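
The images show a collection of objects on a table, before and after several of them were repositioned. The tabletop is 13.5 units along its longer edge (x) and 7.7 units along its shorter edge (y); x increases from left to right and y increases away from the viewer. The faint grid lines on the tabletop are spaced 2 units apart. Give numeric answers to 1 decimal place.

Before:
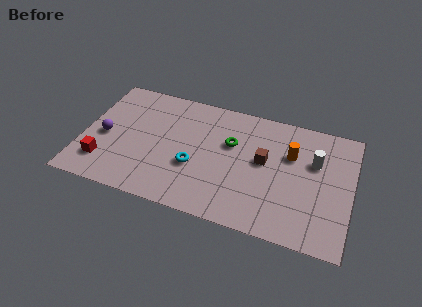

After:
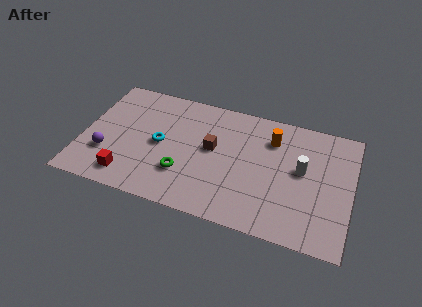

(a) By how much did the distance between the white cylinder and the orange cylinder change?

+1.0

The distance was about 1.2 in the first image and 2.2 in the second, so they moved 1.0 units further apart.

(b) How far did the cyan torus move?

2.0

The cyan torus moved from about (5.7, 2.9) to (3.9, 3.8), a distance of √(1.8² + 0.9²) ≈ 2.0.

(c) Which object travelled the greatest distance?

the green torus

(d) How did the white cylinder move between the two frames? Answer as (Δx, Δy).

(-0.6, -0.7)

From the two frames, the white cylinder sits at roughly (11.6, 5.0) before and (11.0, 4.3) after.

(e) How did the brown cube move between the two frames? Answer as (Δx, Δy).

(-2.6, 0.0)

The brown cube started near (9.1, 4.3) and ended near (6.5, 4.3).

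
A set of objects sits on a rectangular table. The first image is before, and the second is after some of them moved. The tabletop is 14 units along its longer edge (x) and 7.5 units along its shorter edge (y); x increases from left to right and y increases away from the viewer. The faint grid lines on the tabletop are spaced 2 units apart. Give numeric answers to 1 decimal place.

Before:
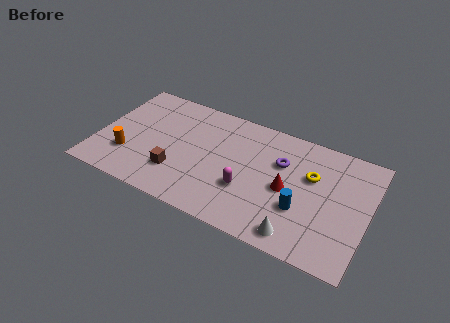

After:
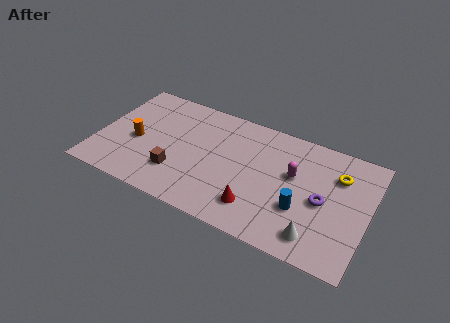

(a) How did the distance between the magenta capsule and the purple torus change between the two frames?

-0.9

They were about 2.8 units apart before and 1.9 after — 0.9 units closer together.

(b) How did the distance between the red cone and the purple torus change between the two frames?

+2.1

They were about 1.6 units apart before and 3.7 after — 2.1 units further apart.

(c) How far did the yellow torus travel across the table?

1.4

The yellow torus was near (11.0, 4.8) before and (12.3, 5.4) after, so it travelled √(1.3² + 0.6²) ≈ 1.4 units.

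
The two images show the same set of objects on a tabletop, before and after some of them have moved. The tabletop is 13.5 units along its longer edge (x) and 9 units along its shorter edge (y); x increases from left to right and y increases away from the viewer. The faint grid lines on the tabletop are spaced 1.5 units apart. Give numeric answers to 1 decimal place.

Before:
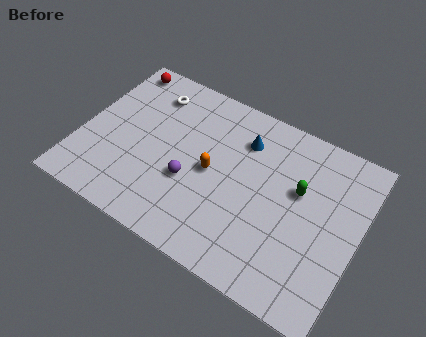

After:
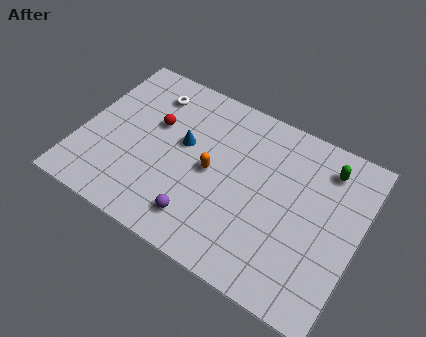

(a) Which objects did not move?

the orange capsule and the white torus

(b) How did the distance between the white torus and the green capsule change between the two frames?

+0.9

They were about 7.8 units apart before and 8.7 after — 0.9 units further apart.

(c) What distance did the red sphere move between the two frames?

3.3

The red sphere moved from about (1.1, 8.0) to (3.4, 5.6), a distance of √(2.3² + 2.4²) ≈ 3.3.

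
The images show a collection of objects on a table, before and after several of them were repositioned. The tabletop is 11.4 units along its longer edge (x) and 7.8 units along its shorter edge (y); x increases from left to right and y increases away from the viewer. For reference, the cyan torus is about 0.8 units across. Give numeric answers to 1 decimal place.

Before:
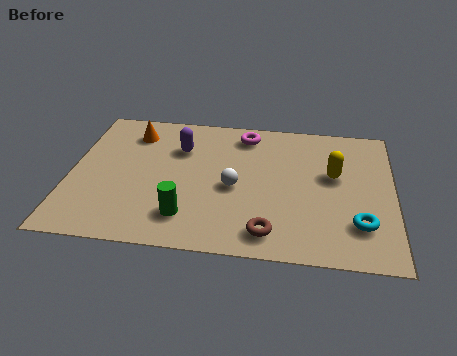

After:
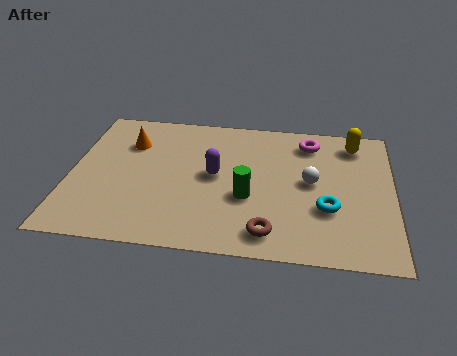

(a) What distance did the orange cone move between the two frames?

0.6

The orange cone moved from about (2.1, 6.2) to (2.0, 5.6), a distance of √(0.1² + 0.6²) ≈ 0.6.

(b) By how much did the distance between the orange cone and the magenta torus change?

+2.4

Before: roughly 4.0 units apart; after: 6.4. That's 2.4 units further apart.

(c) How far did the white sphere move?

2.8

From (5.8, 3.5) to (8.5, 4.1), the white sphere covered √(2.7² + 0.6²) ≈ 2.8 units.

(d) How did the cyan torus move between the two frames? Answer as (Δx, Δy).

(-1.1, 0.7)

The cyan torus started near (10.2, 2.0) and ended near (9.1, 2.7).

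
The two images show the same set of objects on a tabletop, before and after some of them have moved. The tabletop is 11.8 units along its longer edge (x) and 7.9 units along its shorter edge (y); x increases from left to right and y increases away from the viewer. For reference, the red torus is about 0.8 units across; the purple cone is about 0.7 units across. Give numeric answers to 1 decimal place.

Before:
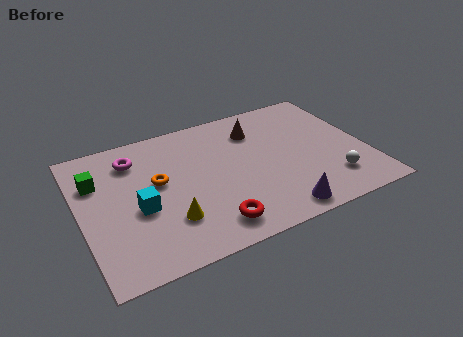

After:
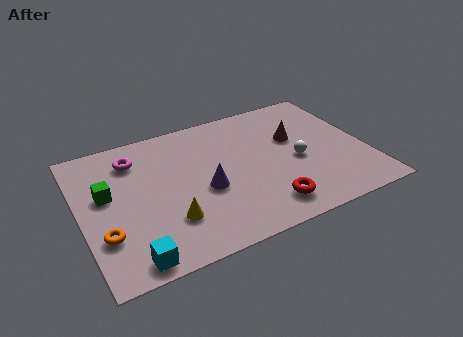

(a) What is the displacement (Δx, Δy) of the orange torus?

(-2.4, -2.1)

From the two frames, the orange torus sits at roughly (3.2, 4.5) before and (0.8, 2.4) after.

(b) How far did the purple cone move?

3.6

The purple cone moved from about (7.7, 0.9) to (5.0, 3.3), a distance of √(2.7² + 2.4²) ≈ 3.6.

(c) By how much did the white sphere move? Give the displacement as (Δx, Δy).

(-1.2, 1.7)

From the two frames, the white sphere sits at roughly (10.1, 1.8) before and (8.9, 3.5) after.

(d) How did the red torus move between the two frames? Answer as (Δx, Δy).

(2.3, 0.1)

The red torus started near (5.0, 1.3) and ended near (7.3, 1.4).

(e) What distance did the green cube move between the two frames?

0.9

The green cube was near (0.8, 5.5) before and (1.1, 4.6) after, so it travelled √(0.3² + 0.9²) ≈ 0.9 units.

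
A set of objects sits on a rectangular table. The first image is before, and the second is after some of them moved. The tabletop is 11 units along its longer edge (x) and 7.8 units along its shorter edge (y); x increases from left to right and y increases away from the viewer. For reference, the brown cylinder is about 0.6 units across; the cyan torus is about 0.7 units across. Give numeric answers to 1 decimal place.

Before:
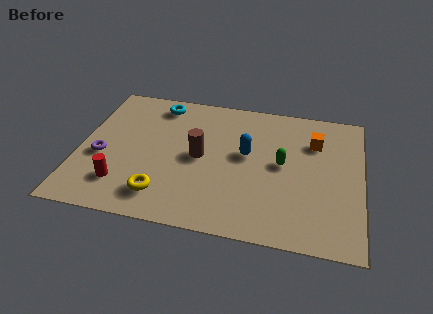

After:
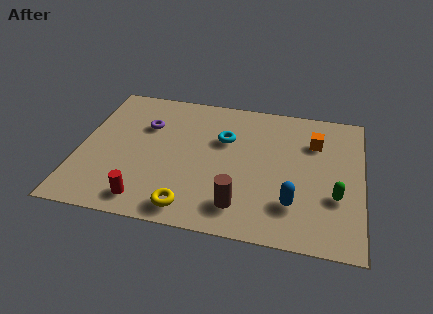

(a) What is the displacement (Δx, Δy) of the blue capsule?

(1.9, -2.4)

The blue capsule was at about (6.5, 4.4) and moved to about (8.4, 2.0).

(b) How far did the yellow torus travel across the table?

1.2

From (3.4, 1.5) to (4.5, 1.0), the yellow torus covered √(1.1² + 0.5²) ≈ 1.2 units.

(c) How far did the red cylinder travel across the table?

1.2

The red cylinder moved from about (1.8, 1.8) to (2.8, 1.1), a distance of √(1.0² + 0.7²) ≈ 1.2.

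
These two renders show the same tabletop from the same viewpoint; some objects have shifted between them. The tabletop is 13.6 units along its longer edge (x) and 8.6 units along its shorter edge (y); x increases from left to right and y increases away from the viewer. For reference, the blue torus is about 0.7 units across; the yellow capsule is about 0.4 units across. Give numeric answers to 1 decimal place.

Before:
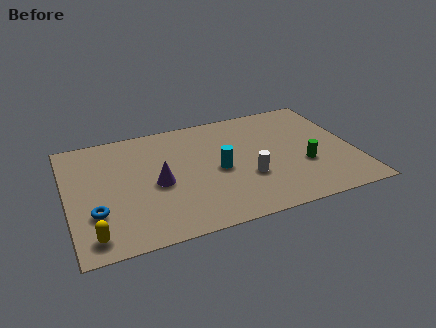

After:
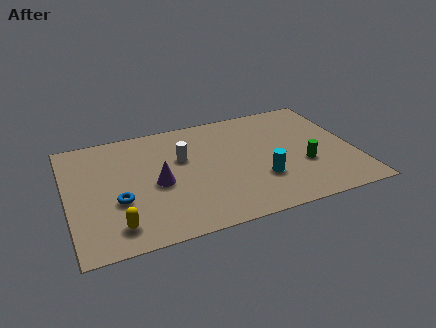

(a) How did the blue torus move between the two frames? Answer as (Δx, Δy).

(1.1, 0.5)

From the two frames, the blue torus sits at roughly (1.2, 2.7) before and (2.3, 3.2) after.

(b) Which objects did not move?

the purple cone and the green cylinder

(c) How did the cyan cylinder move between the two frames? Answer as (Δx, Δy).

(1.9, -1.3)

The cyan cylinder started near (7.1, 4.0) and ended near (9.0, 2.7).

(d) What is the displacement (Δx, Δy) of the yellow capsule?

(1.1, 0.3)

From the two frames, the yellow capsule sits at roughly (1.0, 1.2) before and (2.1, 1.5) after.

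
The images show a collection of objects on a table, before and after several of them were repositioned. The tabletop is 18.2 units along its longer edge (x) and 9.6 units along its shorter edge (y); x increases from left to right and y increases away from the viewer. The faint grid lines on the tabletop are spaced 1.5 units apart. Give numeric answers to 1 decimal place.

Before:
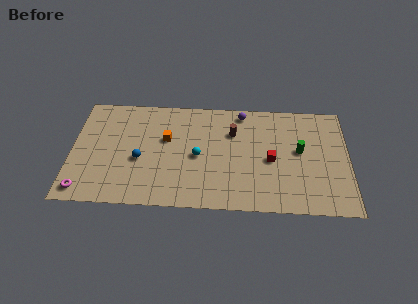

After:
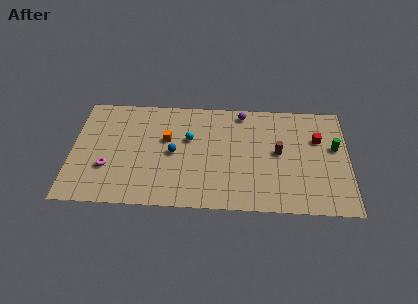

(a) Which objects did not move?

the purple sphere and the orange cube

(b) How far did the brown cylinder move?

3.4

The brown cylinder was near (10.6, 6.7) before and (13.6, 5.1) after, so it travelled √(3.0² + 1.6²) ≈ 3.4 units.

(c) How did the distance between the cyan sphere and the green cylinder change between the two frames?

+2.9

The distance was about 6.7 in the first image and 9.6 in the second, so they moved 2.9 units further apart.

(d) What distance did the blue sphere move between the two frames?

2.3

The blue sphere was near (4.5, 4.0) before and (6.7, 4.7) after, so it travelled √(2.2² + 0.7²) ≈ 2.3 units.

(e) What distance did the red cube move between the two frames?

3.7

The red cube moved from about (13.1, 4.4) to (16.2, 6.4), a distance of √(3.1² + 2.0²) ≈ 3.7.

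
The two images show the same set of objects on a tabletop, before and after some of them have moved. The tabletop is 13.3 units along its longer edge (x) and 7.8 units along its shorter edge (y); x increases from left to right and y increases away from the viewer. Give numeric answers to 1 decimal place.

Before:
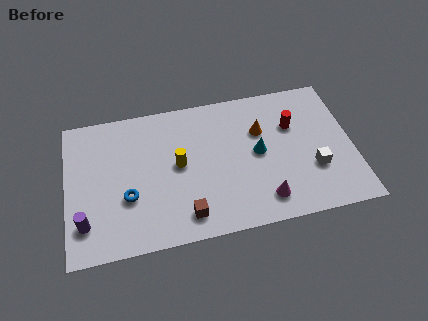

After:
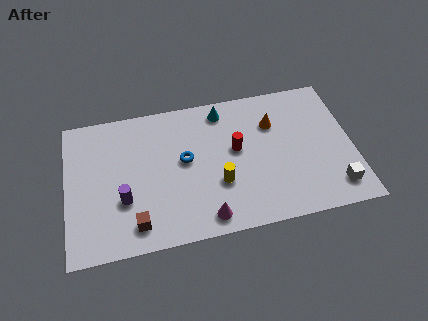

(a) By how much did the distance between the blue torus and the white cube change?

-1.2

They were about 8.6 units apart before and 7.4 after — 1.2 units closer together.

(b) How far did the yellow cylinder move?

2.3

The yellow cylinder moved from about (5.2, 4.1) to (7.0, 2.7), a distance of √(1.8² + 1.4²) ≈ 2.3.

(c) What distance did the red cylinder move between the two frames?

2.8

From (10.6, 5.2) to (7.9, 4.4), the red cylinder covered √(2.7² + 0.8²) ≈ 2.8 units.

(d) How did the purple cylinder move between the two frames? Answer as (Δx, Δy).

(1.8, 0.9)

From the two frames, the purple cylinder sits at roughly (0.8, 1.8) before and (2.6, 2.7) after.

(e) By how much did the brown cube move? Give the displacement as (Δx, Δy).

(-2.3, 0.0)

From the two frames, the brown cube sits at roughly (5.4, 1.3) before and (3.1, 1.3) after.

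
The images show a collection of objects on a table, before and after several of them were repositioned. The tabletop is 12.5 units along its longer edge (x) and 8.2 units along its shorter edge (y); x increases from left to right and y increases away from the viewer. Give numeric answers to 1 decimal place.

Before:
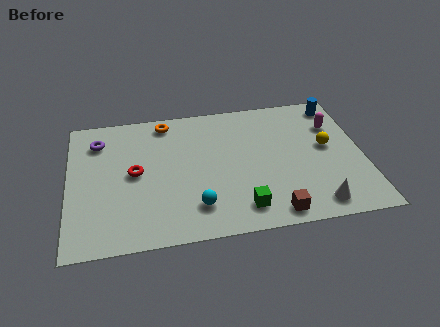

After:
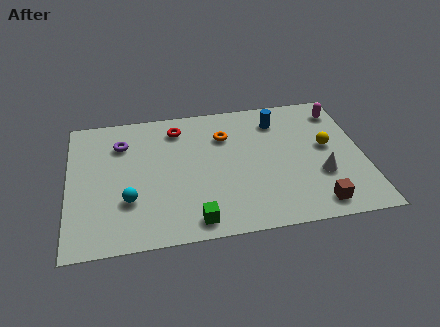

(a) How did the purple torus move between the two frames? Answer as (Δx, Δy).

(1.0, -0.3)

The purple torus started near (1.3, 6.4) and ended near (2.3, 6.1).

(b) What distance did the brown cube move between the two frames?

1.8

The brown cube moved from about (8.5, 0.9) to (10.3, 1.1), a distance of √(1.8² + 0.2²) ≈ 1.8.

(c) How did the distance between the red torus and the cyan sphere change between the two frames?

+1.2

Before: roughly 3.5 units apart; after: 4.7. That's 1.2 units further apart.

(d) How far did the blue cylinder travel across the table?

2.7

The blue cylinder moved from about (11.6, 7.1) to (9.0, 6.5), a distance of √(2.6² + 0.6²) ≈ 2.7.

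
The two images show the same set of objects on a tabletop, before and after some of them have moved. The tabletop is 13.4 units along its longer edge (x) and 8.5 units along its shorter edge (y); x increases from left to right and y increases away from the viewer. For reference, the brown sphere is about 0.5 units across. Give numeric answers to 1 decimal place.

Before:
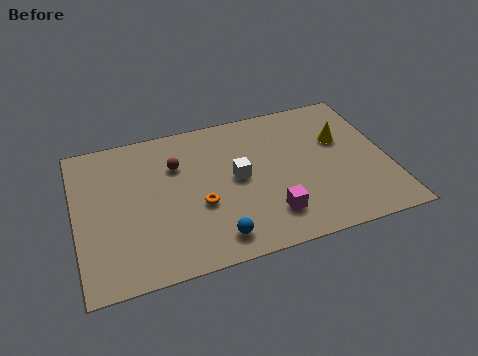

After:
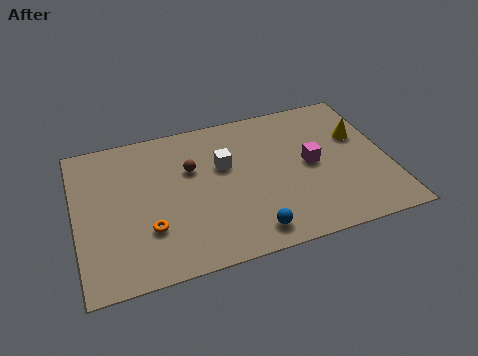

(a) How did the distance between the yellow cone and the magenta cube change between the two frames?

-2.4

Before: roughly 4.9 units apart; after: 2.5. That's 2.4 units closer together.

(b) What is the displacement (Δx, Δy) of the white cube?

(-0.5, 0.9)

From the two frames, the white cube sits at roughly (6.9, 4.4) before and (6.4, 5.3) after.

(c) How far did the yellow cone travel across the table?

0.8

The yellow cone moved from about (11.5, 5.4) to (12.3, 5.4), a distance of √(0.8² + 0.0²) ≈ 0.8.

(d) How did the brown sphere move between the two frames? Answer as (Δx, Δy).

(0.6, -0.4)

The brown sphere was at about (4.4, 5.9) and moved to about (5.0, 5.5).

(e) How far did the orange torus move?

2.3

The orange torus moved from about (5.2, 3.3) to (3.0, 2.6), a distance of √(2.2² + 0.7²) ≈ 2.3.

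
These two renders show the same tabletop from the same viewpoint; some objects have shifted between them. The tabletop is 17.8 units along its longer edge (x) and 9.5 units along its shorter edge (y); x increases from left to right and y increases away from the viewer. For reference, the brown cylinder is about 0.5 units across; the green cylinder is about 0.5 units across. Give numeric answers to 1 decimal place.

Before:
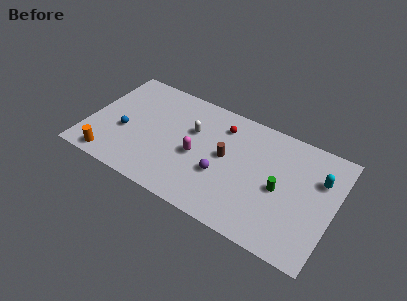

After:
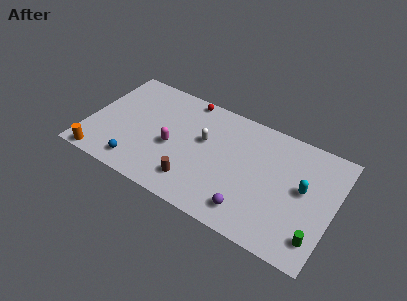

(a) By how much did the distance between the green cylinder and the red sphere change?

+6.8

The distance was about 5.5 in the first image and 12.3 in the second, so they moved 6.8 units further apart.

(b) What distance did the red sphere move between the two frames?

3.0

From (9.4, 7.5) to (6.6, 8.7), the red sphere covered √(2.8² + 1.2²) ≈ 3.0 units.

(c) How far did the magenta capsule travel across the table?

1.8

From (8.0, 4.2) to (6.2, 4.1), the magenta capsule covered √(1.8² + 0.1²) ≈ 1.8 units.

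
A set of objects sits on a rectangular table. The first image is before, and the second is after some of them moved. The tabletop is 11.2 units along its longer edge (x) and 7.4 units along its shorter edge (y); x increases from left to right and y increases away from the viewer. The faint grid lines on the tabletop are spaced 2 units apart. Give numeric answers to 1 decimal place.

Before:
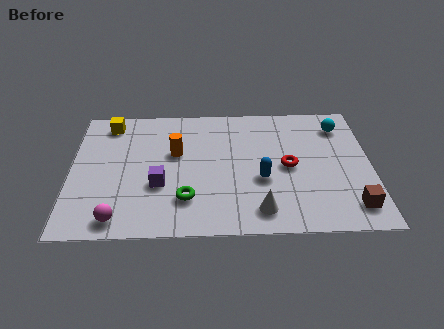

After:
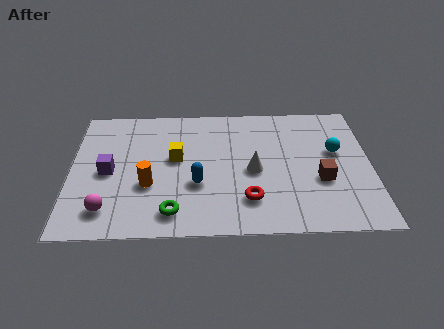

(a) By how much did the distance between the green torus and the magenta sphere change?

-0.3

They were about 2.7 units apart before and 2.4 after — 0.3 units closer together.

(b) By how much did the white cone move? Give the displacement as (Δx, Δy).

(-0.2, 2.2)

The white cone started near (7.0, 1.2) and ended near (6.8, 3.4).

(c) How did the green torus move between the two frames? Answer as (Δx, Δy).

(-0.5, -0.7)

The green torus was at about (4.3, 1.9) and moved to about (3.8, 1.2).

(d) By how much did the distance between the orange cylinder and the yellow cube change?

-1.3

They were about 3.1 units apart before and 1.8 after — 1.3 units closer together.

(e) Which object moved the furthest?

the yellow cube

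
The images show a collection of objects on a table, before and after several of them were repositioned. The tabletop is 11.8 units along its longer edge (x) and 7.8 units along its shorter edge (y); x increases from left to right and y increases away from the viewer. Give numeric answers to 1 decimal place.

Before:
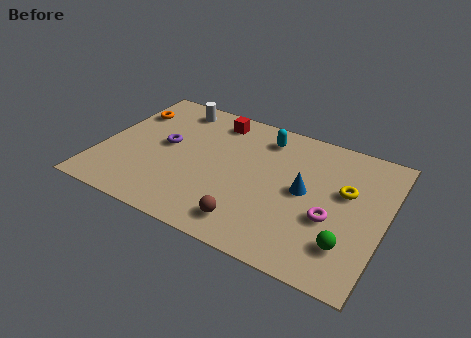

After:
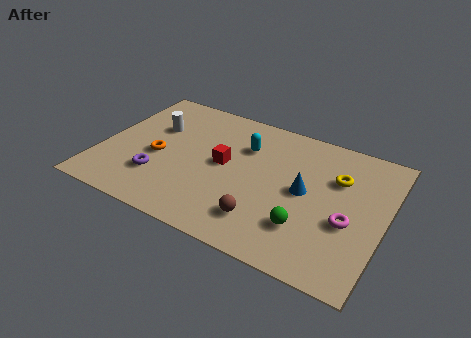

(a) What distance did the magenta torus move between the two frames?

0.7

The magenta torus moved from about (9.7, 3.0) to (10.4, 3.1), a distance of √(0.7² + 0.1²) ≈ 0.7.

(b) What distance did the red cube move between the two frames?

2.6

The red cube was near (4.4, 6.6) before and (5.1, 4.1) after, so it travelled √(0.7² + 2.5²) ≈ 2.6 units.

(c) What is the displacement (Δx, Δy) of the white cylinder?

(-0.6, -1.6)

The white cylinder started near (2.6, 6.7) and ended near (2.0, 5.1).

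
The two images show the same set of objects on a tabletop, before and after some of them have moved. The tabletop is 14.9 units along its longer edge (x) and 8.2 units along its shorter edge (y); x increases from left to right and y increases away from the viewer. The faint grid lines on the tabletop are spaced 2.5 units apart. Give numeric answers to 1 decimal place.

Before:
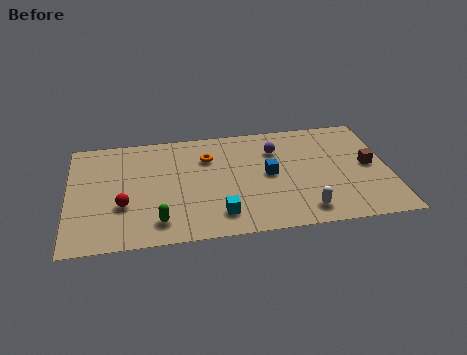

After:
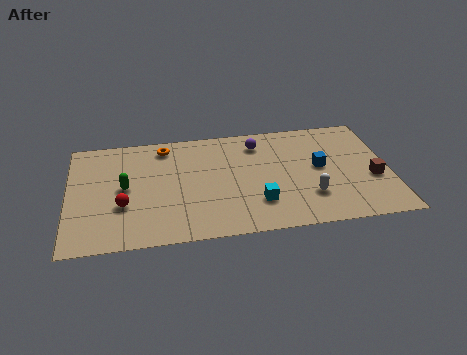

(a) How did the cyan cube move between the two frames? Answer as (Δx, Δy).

(1.8, 0.6)

From the two frames, the cyan cube sits at roughly (6.9, 1.6) before and (8.7, 2.2) after.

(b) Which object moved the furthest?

the green capsule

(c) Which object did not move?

the red sphere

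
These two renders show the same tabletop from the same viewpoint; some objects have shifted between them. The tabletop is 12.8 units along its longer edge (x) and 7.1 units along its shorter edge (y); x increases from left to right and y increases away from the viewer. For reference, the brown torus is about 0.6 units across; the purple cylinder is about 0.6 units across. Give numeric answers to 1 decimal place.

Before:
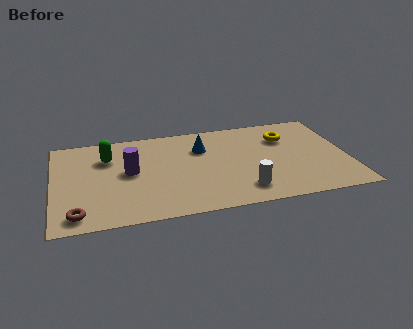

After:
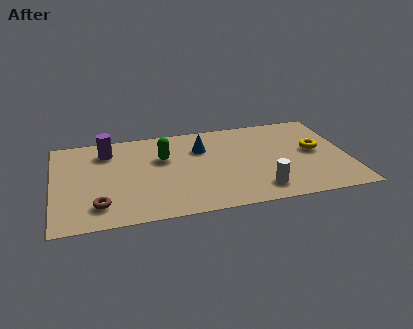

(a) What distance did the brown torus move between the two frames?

1.0

The brown torus moved from about (1.0, 1.0) to (1.9, 1.5), a distance of √(0.9² + 0.5²) ≈ 1.0.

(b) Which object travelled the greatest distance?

the green capsule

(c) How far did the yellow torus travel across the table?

1.8

From (10.2, 5.1) to (11.4, 3.8), the yellow torus covered √(1.2² + 1.3²) ≈ 1.8 units.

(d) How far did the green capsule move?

2.5

The green capsule moved from about (2.4, 5.1) to (4.8, 4.6), a distance of √(2.4² + 0.5²) ≈ 2.5.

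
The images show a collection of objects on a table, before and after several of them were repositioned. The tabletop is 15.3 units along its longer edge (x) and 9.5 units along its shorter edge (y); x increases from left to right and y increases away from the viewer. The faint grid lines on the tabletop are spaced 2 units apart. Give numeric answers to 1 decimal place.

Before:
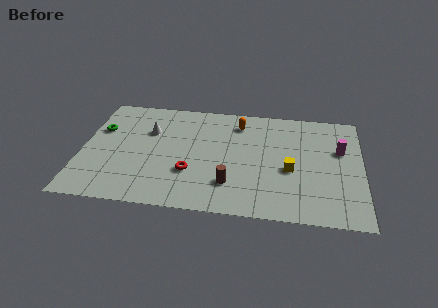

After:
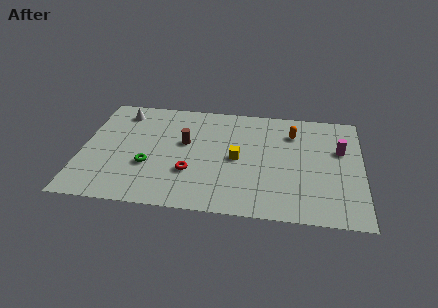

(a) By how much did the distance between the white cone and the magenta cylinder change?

+1.7

Before: roughly 10.5 units apart; after: 12.2. That's 1.7 units further apart.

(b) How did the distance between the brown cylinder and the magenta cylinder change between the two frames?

+1.6

Before: roughly 6.9 units apart; after: 8.5. That's 1.6 units further apart.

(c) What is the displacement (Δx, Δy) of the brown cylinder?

(-2.6, 3.2)

The brown cylinder started near (8.2, 2.4) and ended near (5.6, 5.6).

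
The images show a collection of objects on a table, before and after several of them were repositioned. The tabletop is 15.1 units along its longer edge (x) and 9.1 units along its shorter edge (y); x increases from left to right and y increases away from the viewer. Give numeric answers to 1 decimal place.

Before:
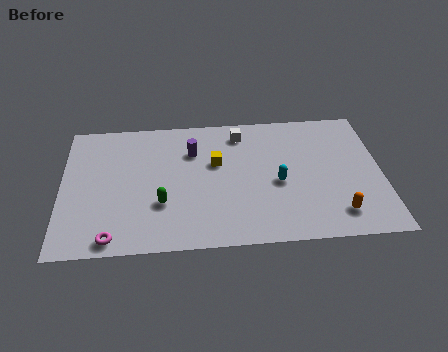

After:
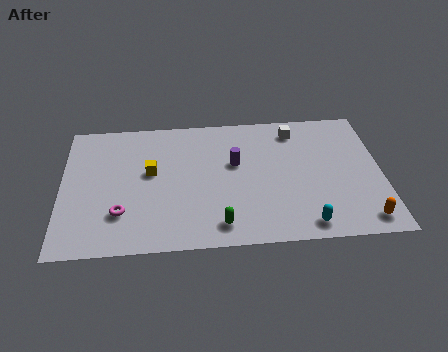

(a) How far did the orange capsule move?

1.3

From (12.9, 1.7) to (14.1, 1.2), the orange capsule covered √(1.2² + 0.5²) ≈ 1.3 units.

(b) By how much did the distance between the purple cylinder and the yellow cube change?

+2.6

Before: roughly 1.4 units apart; after: 4.0. That's 2.6 units further apart.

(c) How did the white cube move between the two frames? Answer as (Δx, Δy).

(2.6, 0.0)

The white cube started near (8.5, 7.6) and ended near (11.1, 7.6).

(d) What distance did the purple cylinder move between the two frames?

2.2

From (6.2, 6.5) to (8.2, 5.5), the purple cylinder covered √(2.0² + 1.0²) ≈ 2.2 units.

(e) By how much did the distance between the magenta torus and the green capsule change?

+1.6

Before: roughly 3.1 units apart; after: 4.7. That's 1.6 units further apart.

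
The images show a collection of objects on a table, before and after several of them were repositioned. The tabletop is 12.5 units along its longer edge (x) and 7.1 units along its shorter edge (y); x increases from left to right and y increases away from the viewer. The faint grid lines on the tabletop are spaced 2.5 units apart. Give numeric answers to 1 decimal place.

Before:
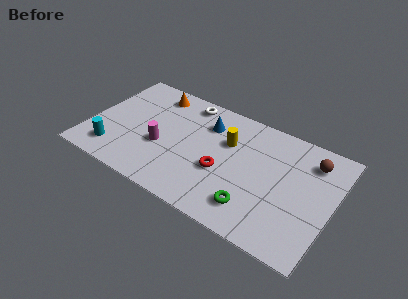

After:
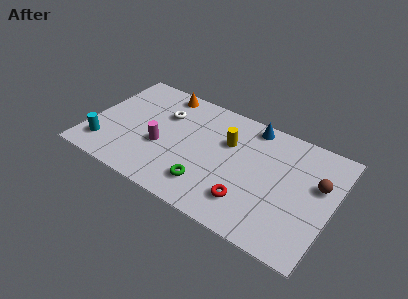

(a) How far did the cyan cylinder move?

0.5

The cyan cylinder moved from about (1.5, 1.4) to (1.0, 1.5), a distance of √(0.5² + 0.1²) ≈ 0.5.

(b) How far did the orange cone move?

0.5

From (2.9, 6.0) to (3.3, 6.3), the orange cone covered √(0.4² + 0.3²) ≈ 0.5 units.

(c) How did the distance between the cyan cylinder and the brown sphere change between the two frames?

+0.5

The distance was about 10.6 in the first image and 11.1 in the second, so they moved 0.5 units further apart.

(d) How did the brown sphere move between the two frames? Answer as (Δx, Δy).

(0.5, -1.2)

From the two frames, the brown sphere sits at roughly (11.2, 5.6) before and (11.7, 4.4) after.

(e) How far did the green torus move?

2.4

The green torus moved from about (8.8, 1.5) to (6.4, 1.6), a distance of √(2.4² + 0.1²) ≈ 2.4.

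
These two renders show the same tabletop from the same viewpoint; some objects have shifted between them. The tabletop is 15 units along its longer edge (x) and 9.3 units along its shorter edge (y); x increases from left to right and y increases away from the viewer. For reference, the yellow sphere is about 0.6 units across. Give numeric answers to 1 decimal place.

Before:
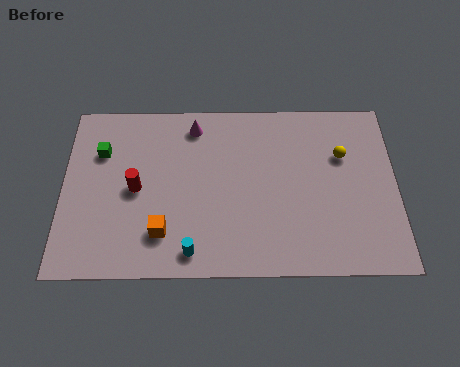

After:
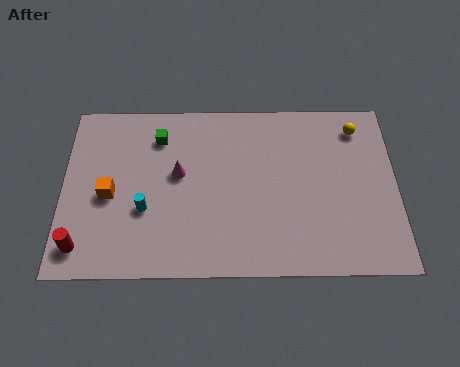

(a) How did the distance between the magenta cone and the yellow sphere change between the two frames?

+1.5

The distance was about 6.9 in the first image and 8.4 in the second, so they moved 1.5 units further apart.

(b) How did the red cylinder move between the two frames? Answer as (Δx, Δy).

(-2.4, -3.0)

The red cylinder was at about (3.3, 4.5) and moved to about (0.9, 1.5).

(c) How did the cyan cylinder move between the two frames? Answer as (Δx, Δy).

(-2.1, 2.2)

From the two frames, the cyan cylinder sits at roughly (5.8, 1.2) before and (3.7, 3.4) after.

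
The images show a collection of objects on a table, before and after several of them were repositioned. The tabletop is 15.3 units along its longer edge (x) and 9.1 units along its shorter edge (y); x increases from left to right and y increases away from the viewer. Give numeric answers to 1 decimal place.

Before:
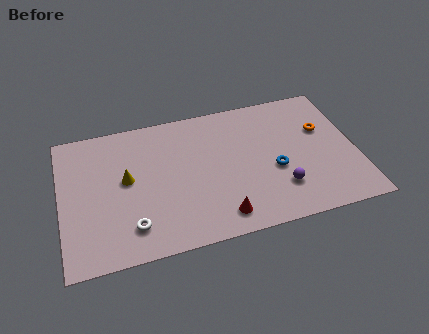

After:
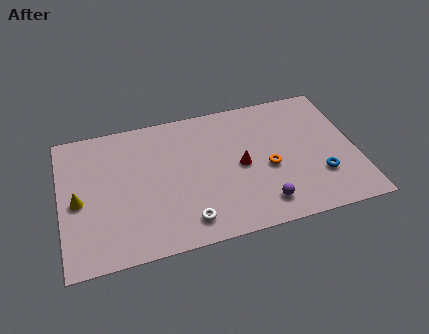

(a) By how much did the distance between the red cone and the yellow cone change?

+2.6

The distance was about 5.8 in the first image and 8.4 in the second, so they moved 2.6 units further apart.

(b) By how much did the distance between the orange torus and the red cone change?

-5.7

The distance was about 7.2 in the first image and 1.5 in the second, so they moved 5.7 units closer together.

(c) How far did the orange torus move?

3.6

The orange torus moved from about (13.7, 5.8) to (10.7, 3.9), a distance of √(3.0² + 1.9²) ≈ 3.6.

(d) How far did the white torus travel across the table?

2.8

The white torus was near (3.5, 1.9) before and (6.3, 1.5) after, so it travelled √(2.8² + 0.4²) ≈ 2.8 units.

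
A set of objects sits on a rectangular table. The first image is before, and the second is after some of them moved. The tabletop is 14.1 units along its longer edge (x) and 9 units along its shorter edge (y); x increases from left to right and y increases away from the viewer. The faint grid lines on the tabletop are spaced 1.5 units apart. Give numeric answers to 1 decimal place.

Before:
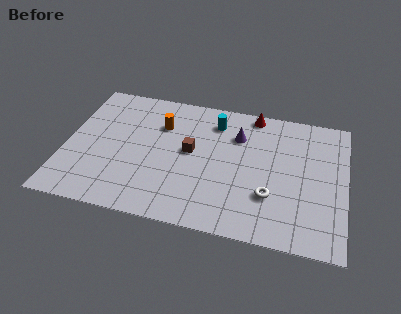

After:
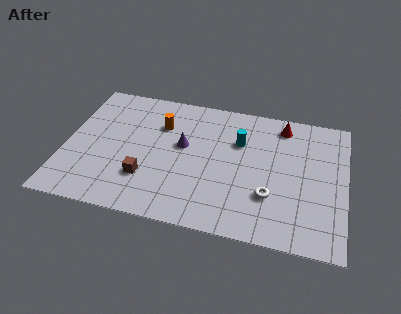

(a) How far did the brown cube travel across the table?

3.1

The brown cube was near (6.3, 4.9) before and (4.2, 2.6) after, so it travelled √(2.1² + 2.3²) ≈ 3.1 units.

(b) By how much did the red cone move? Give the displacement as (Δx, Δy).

(1.5, -0.5)

From the two frames, the red cone sits at roughly (9.3, 8.2) before and (10.8, 7.7) after.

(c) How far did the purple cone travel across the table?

3.0

From (8.6, 6.5) to (5.9, 5.2), the purple cone covered √(2.7² + 1.3²) ≈ 3.0 units.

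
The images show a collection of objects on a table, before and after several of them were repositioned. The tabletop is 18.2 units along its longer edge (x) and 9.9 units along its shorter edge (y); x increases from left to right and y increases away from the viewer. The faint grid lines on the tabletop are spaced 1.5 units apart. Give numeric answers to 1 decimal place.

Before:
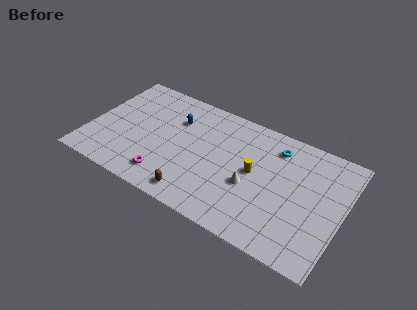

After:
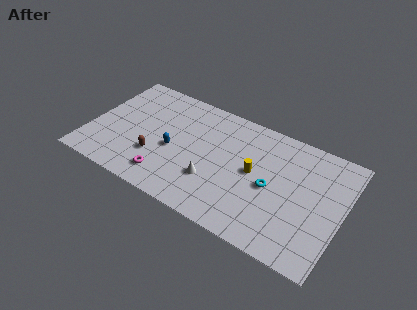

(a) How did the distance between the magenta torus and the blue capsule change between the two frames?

-2.7

They were about 5.2 units apart before and 2.5 after — 2.7 units closer together.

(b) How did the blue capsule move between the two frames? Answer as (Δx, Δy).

(0.2, -2.7)

The blue capsule started near (5.9, 7.0) and ended near (6.1, 4.3).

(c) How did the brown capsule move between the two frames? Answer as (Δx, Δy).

(-3.2, 1.8)

The brown capsule was at about (8.2, 1.3) and moved to about (5.0, 3.1).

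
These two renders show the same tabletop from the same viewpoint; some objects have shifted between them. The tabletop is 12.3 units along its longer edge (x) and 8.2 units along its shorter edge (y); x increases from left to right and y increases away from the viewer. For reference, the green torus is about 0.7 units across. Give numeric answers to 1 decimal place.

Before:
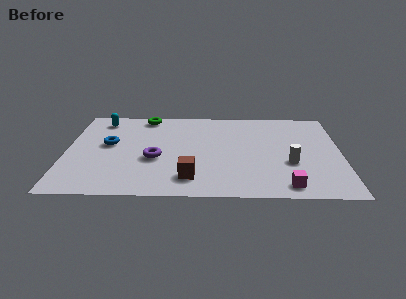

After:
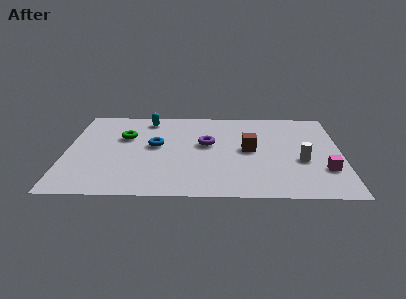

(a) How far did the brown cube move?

3.7

The brown cube moved from about (5.6, 1.6) to (8.2, 4.2), a distance of √(2.6² + 2.6²) ≈ 3.7.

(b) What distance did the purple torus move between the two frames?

2.7

The purple torus was near (4.0, 3.3) before and (6.3, 4.7) after, so it travelled √(2.3² + 1.4²) ≈ 2.7 units.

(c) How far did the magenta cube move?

2.2

The magenta cube was near (9.8, 1.0) before and (11.5, 2.4) after, so it travelled √(1.7² + 1.4²) ≈ 2.2 units.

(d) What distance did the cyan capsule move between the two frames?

2.1

The cyan capsule was near (1.5, 6.9) before and (3.6, 7.0) after, so it travelled √(2.1² + 0.1²) ≈ 2.1 units.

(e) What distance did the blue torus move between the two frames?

2.1

The blue torus moved from about (1.9, 4.6) to (4.0, 4.5), a distance of √(2.1² + 0.1²) ≈ 2.1.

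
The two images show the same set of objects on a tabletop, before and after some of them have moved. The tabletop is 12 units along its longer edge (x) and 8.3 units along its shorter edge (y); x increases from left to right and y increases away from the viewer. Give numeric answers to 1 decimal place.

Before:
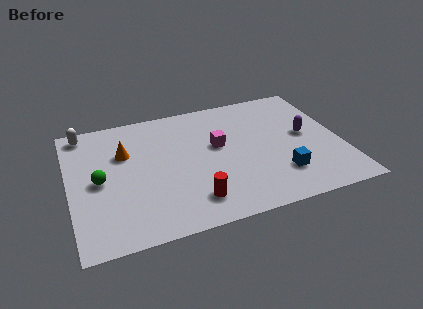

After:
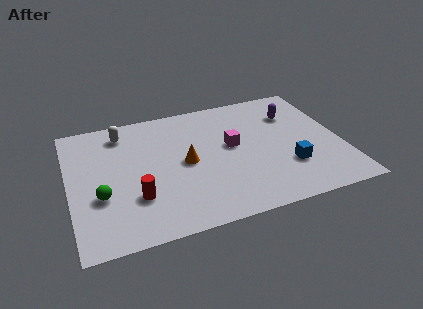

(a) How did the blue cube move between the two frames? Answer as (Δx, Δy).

(0.4, 0.4)

The blue cube was at about (9.1, 2.1) and moved to about (9.5, 2.5).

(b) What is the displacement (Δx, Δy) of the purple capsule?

(-0.4, 1.6)

The purple capsule started near (10.5, 4.4) and ended near (10.1, 6.0).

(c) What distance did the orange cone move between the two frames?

3.0

The orange cone was near (2.5, 5.5) before and (5.1, 4.1) after, so it travelled √(2.6² + 1.4²) ≈ 3.0 units.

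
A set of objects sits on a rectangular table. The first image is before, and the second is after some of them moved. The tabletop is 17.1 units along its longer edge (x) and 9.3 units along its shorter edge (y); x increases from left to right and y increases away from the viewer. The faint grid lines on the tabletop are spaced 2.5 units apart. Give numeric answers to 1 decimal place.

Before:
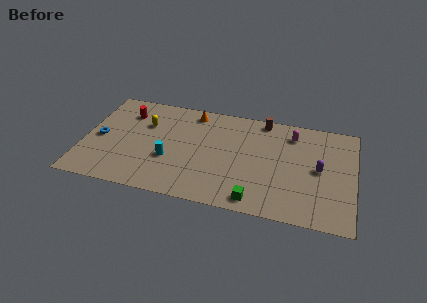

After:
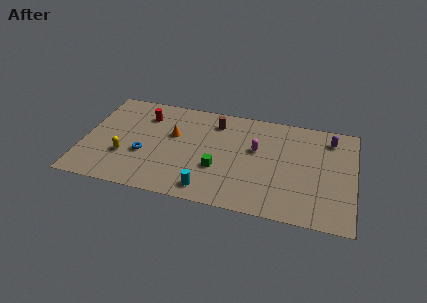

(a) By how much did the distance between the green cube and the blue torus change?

-5.9

They were about 10.6 units apart before and 4.7 after — 5.9 units closer together.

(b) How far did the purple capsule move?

3.0

The purple capsule moved from about (14.9, 4.7) to (15.5, 7.6), a distance of √(0.6² + 2.9²) ≈ 3.0.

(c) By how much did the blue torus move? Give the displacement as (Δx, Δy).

(2.9, -0.9)

From the two frames, the blue torus sits at roughly (1.0, 4.4) before and (3.9, 3.5) after.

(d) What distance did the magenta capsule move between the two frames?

2.9

The magenta capsule was near (13.1, 7.5) before and (10.9, 5.6) after, so it travelled √(2.2² + 1.9²) ≈ 2.9 units.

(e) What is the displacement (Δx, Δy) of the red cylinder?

(1.2, 0.0)

From the two frames, the red cylinder sits at roughly (2.5, 7.1) before and (3.7, 7.1) after.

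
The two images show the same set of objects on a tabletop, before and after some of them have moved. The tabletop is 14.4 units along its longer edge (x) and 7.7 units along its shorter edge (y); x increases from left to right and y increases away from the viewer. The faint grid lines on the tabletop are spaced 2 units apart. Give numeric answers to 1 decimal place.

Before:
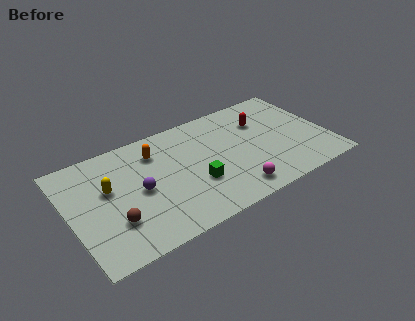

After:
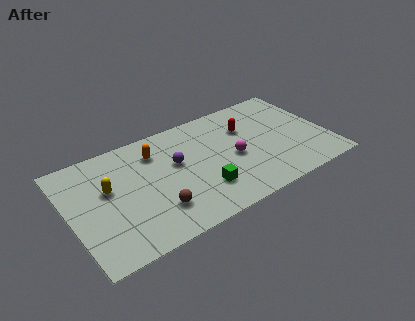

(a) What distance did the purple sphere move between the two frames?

2.4

From (3.8, 3.7) to (6.0, 4.6), the purple sphere covered √(2.2² + 0.9²) ≈ 2.4 units.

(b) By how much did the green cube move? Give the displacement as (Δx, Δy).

(0.3, -0.6)

The green cube started near (6.8, 2.7) and ended near (7.1, 2.1).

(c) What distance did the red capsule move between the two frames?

0.9

From (11.0, 5.4) to (10.1, 5.3), the red capsule covered √(0.9² + 0.1²) ≈ 0.9 units.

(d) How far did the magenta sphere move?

2.3

The magenta sphere was near (8.7, 1.2) before and (9.1, 3.5) after, so it travelled √(0.4² + 2.3²) ≈ 2.3 units.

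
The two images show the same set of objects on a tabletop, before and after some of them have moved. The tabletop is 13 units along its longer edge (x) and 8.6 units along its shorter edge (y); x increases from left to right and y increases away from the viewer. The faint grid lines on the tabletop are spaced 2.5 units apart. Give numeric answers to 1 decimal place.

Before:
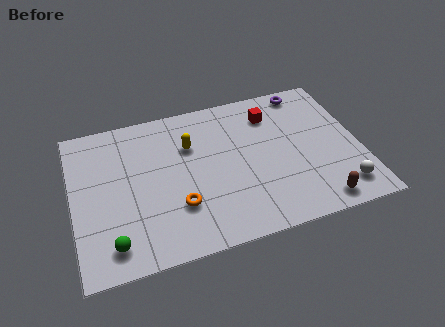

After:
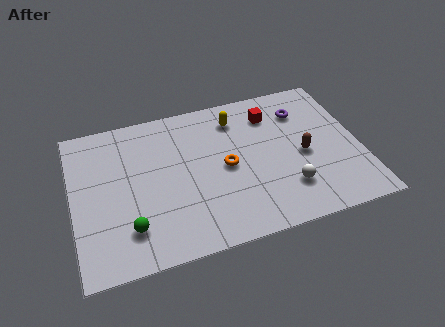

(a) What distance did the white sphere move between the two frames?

2.5

From (11.9, 1.5) to (9.5, 2.2), the white sphere covered √(2.4² + 0.7²) ≈ 2.5 units.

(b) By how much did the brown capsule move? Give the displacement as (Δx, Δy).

(-0.4, 2.9)

From the two frames, the brown capsule sits at roughly (10.8, 1.0) before and (10.4, 3.9) after.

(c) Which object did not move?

the red cube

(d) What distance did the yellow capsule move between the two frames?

2.4

The yellow capsule was near (5.4, 5.9) before and (7.6, 6.9) after, so it travelled √(2.2² + 1.0²) ≈ 2.4 units.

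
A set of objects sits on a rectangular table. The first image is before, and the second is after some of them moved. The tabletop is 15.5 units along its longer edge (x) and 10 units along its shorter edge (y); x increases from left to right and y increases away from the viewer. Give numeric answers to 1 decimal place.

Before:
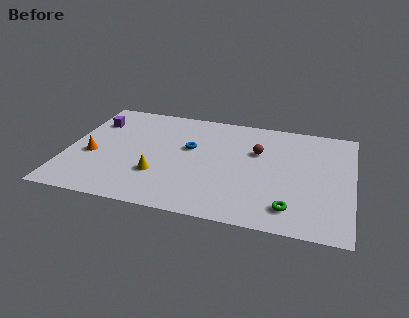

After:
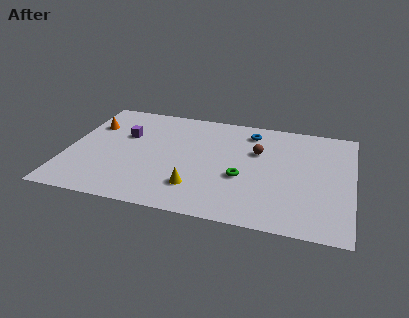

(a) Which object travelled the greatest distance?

the blue torus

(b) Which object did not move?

the brown sphere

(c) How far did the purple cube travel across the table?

2.1

From (1.2, 7.4) to (3.0, 6.4), the purple cube covered √(1.8² + 1.0²) ≈ 2.1 units.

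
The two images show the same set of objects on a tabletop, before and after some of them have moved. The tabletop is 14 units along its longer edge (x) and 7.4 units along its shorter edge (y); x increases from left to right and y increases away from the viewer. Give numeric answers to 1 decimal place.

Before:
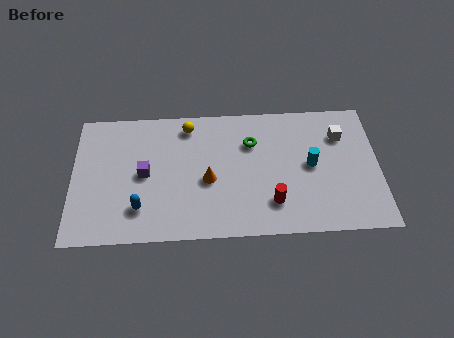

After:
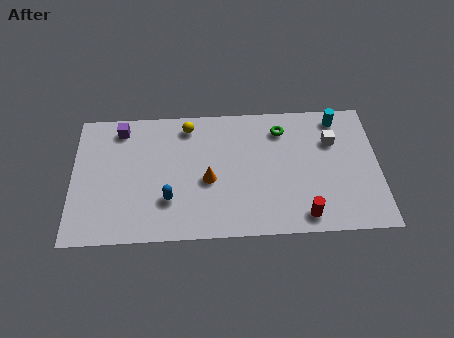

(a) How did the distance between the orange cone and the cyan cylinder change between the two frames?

+2.1

The distance was about 4.7 in the first image and 6.8 in the second, so they moved 2.1 units further apart.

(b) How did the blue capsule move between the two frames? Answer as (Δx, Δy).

(1.3, 0.4)

From the two frames, the blue capsule sits at roughly (3.1, 1.8) before and (4.4, 2.2) after.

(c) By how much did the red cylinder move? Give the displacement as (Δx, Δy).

(1.4, -0.8)

The red cylinder was at about (9.1, 1.8) and moved to about (10.5, 1.0).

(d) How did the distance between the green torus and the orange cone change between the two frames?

+1.5

They were about 2.8 units apart before and 4.3 after — 1.5 units further apart.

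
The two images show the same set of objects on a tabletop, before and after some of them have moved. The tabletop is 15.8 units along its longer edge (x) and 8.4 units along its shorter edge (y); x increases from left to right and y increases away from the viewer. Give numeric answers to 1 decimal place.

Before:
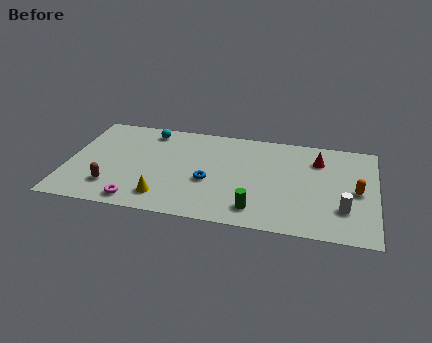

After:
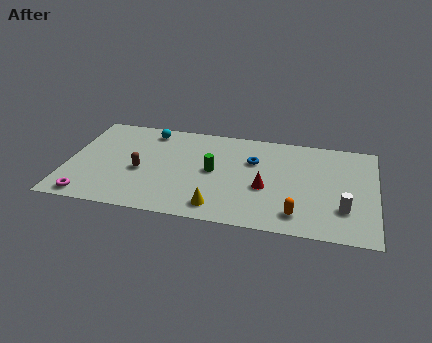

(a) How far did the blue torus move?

3.1

The blue torus was near (7.3, 3.4) before and (9.5, 5.6) after, so it travelled √(2.2² + 2.2²) ≈ 3.1 units.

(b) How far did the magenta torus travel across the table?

2.5

From (3.8, 1.0) to (1.3, 0.9), the magenta torus covered √(2.5² + 0.1²) ≈ 2.5 units.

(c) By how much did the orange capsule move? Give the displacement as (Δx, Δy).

(-2.9, -2.5)

From the two frames, the orange capsule sits at roughly (14.8, 4.0) before and (11.9, 1.5) after.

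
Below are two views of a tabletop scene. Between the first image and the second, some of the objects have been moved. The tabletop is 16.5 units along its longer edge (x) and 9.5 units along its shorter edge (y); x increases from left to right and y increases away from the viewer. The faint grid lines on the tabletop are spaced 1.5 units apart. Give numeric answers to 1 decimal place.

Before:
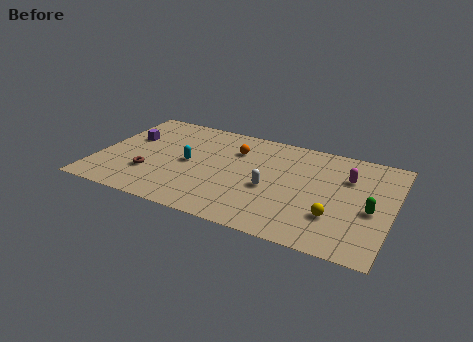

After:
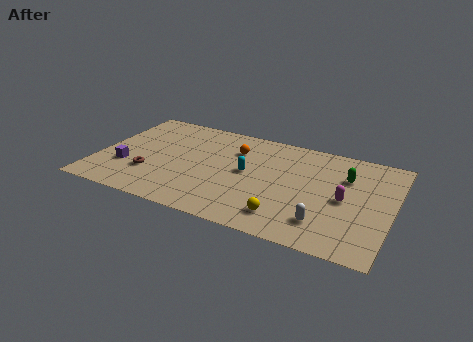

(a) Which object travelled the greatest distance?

the white capsule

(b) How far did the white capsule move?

3.7

The white capsule moved from about (9.8, 4.0) to (13.0, 2.1), a distance of √(3.2² + 1.9²) ≈ 3.7.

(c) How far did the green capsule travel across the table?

3.0

From (15.4, 4.1) to (13.8, 6.6), the green capsule covered √(1.6² + 2.5²) ≈ 3.0 units.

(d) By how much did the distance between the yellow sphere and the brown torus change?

-2.5

The distance was about 10.4 in the first image and 7.9 in the second, so they moved 2.5 units closer together.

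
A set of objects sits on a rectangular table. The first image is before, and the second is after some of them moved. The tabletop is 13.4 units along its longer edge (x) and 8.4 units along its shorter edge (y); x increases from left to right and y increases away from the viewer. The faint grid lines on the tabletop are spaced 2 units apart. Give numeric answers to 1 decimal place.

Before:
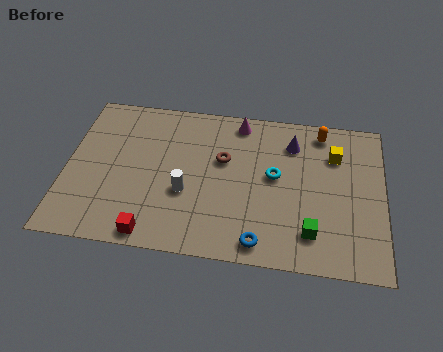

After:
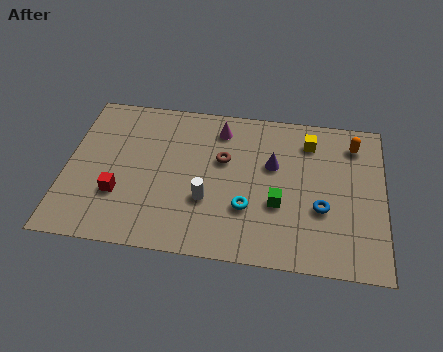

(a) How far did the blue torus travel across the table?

3.3

The blue torus moved from about (8.3, 1.0) to (10.8, 3.1), a distance of √(2.5² + 2.1²) ≈ 3.3.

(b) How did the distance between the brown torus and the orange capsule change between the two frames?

+1.1

The distance was about 4.6 in the first image and 5.7 in the second, so they moved 1.1 units further apart.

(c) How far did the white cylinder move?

0.9

The white cylinder moved from about (5.1, 3.2) to (6.0, 2.9), a distance of √(0.9² + 0.3²) ≈ 0.9.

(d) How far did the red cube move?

2.4

From (3.8, 0.8) to (2.3, 2.7), the red cube covered √(1.5² + 1.9²) ≈ 2.4 units.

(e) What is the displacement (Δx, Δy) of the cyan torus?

(-1.1, -1.9)

From the two frames, the cyan torus sits at roughly (8.8, 4.6) before and (7.7, 2.7) after.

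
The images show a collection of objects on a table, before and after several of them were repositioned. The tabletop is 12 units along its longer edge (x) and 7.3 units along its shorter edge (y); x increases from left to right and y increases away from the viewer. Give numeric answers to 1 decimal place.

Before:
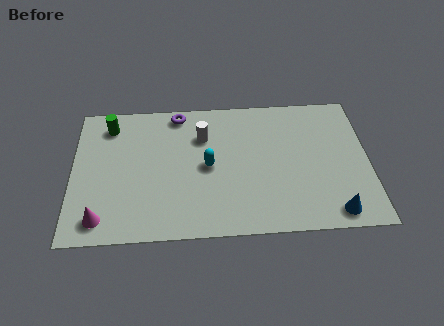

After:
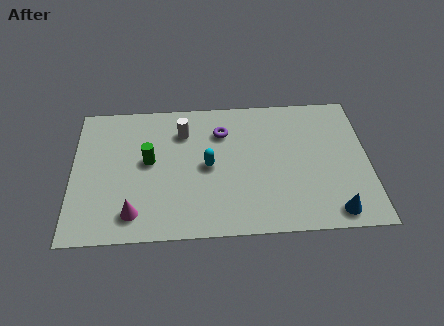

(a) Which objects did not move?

the cyan capsule and the blue cone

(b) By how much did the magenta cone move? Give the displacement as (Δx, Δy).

(1.3, 0.2)

The magenta cone was at about (1.2, 1.1) and moved to about (2.5, 1.3).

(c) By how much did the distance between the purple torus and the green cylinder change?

+0.5

They were about 2.8 units apart before and 3.3 after — 0.5 units further apart.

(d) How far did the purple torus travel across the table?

2.1

From (4.3, 6.5) to (6.1, 5.4), the purple torus covered √(1.8² + 1.1²) ≈ 2.1 units.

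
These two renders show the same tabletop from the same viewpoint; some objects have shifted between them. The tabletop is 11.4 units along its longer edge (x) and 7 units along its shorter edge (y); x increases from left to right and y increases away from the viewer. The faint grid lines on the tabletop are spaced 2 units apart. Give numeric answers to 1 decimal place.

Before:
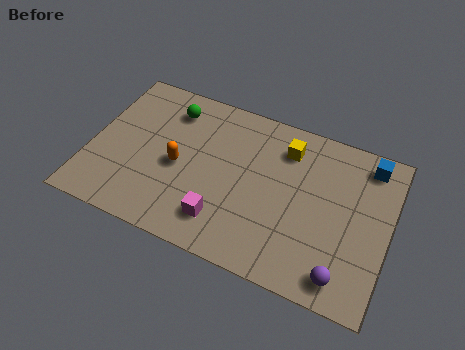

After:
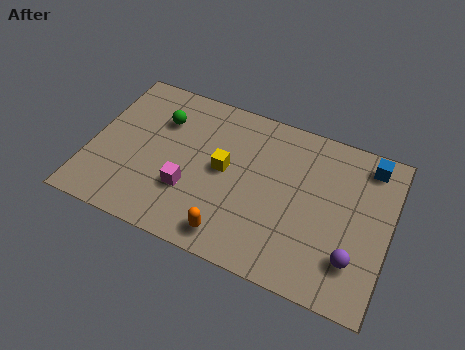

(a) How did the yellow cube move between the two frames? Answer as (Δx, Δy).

(-2.2, -1.8)

The yellow cube started near (7.3, 5.5) and ended near (5.1, 3.7).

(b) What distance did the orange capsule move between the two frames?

3.2

From (3.4, 3.2) to (5.7, 1.0), the orange capsule covered √(2.3² + 2.2²) ≈ 3.2 units.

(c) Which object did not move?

the blue cube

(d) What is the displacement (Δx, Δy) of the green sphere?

(-0.3, -0.6)

The green sphere was at about (2.8, 5.6) and moved to about (2.5, 5.0).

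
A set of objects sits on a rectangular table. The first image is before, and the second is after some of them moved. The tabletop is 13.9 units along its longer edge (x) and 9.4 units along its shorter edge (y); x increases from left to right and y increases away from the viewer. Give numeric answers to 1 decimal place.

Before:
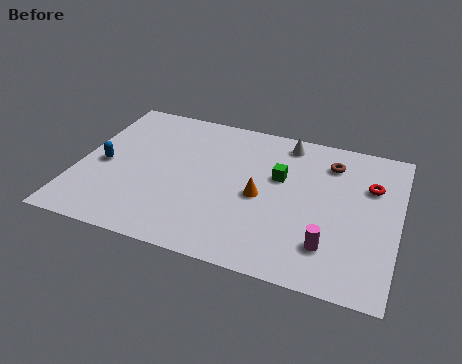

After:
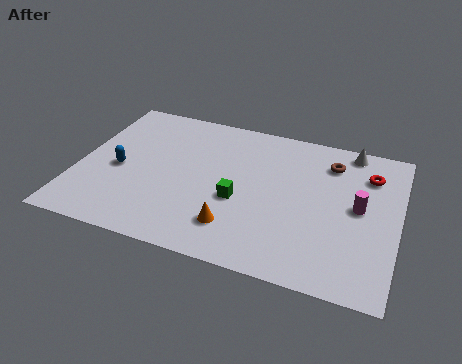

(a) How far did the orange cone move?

2.4

The orange cone moved from about (8.0, 4.3) to (7.1, 2.1), a distance of √(0.9² + 2.2²) ≈ 2.4.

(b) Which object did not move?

the brown torus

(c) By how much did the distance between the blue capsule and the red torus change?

-0.6

They were about 11.7 units apart before and 11.1 after — 0.6 units closer together.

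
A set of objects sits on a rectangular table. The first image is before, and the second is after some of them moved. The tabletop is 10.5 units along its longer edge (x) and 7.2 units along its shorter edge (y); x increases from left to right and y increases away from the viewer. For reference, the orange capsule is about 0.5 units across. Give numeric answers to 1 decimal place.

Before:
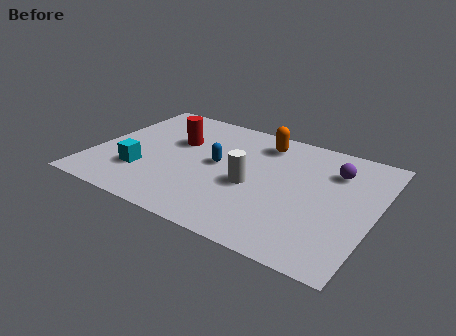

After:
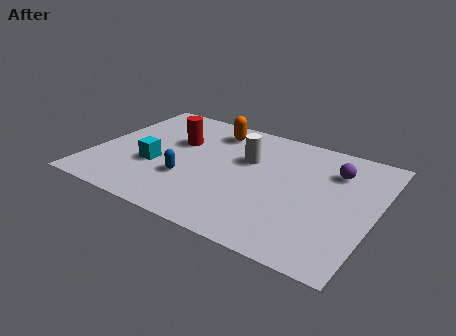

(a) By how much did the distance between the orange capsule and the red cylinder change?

-1.6

The distance was about 3.4 in the first image and 1.8 in the second, so they moved 1.6 units closer together.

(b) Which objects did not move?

the purple sphere and the red cylinder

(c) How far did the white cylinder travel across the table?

1.6

The white cylinder moved from about (6.0, 3.1) to (5.6, 4.6), a distance of √(0.4² + 1.5²) ≈ 1.6.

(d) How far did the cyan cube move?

0.7

The cyan cube was near (2.0, 2.1) before and (2.4, 2.7) after, so it travelled √(0.4² + 0.6²) ≈ 0.7 units.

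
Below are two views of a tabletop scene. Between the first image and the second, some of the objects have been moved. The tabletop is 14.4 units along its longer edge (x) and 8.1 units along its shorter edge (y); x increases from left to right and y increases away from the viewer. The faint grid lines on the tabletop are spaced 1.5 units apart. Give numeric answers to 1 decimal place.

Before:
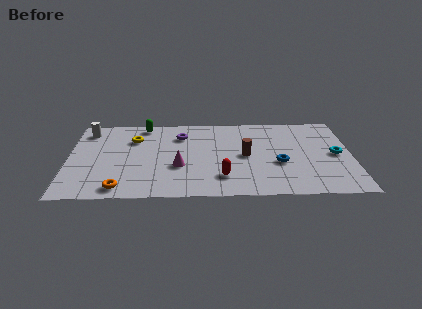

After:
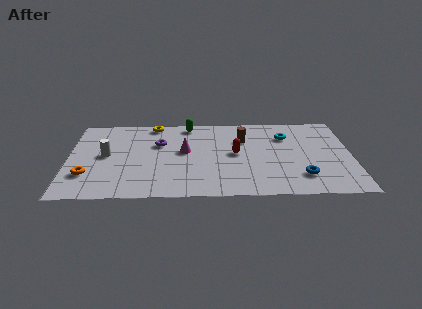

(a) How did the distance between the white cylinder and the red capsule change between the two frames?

-1.8

They were about 8.4 units apart before and 6.6 after — 1.8 units closer together.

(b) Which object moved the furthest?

the cyan torus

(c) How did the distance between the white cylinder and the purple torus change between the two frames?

-1.9

The distance was about 4.8 in the first image and 2.9 in the second, so they moved 1.9 units closer together.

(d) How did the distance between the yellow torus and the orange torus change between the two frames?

+1.2

The distance was about 4.8 in the first image and 6.0 in the second, so they moved 1.2 units further apart.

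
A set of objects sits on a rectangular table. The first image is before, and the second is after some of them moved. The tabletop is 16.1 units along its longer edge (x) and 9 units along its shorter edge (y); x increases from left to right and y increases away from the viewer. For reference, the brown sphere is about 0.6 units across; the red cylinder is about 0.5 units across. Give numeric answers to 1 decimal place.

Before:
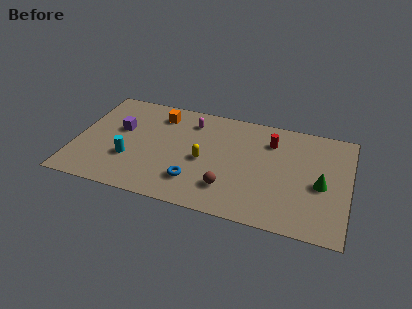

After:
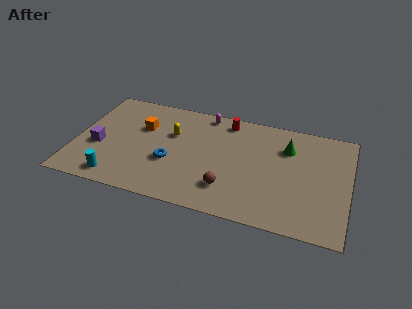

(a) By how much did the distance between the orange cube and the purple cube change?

+0.4

Before: roughly 2.9 units apart; after: 3.3. That's 0.4 units further apart.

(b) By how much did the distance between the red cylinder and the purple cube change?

-0.6

Before: roughly 9.0 units apart; after: 8.4. That's 0.6 units closer together.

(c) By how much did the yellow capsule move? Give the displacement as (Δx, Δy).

(-2.0, 1.7)

From the two frames, the yellow capsule sits at roughly (7.6, 4.1) before and (5.6, 5.8) after.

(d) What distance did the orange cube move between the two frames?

1.7

The orange cube moved from about (4.7, 7.3) to (3.8, 5.9), a distance of √(0.9² + 1.4²) ≈ 1.7.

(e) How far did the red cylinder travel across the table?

2.9

The red cylinder moved from about (11.4, 6.8) to (8.7, 7.8), a distance of √(2.7² + 1.0²) ≈ 2.9.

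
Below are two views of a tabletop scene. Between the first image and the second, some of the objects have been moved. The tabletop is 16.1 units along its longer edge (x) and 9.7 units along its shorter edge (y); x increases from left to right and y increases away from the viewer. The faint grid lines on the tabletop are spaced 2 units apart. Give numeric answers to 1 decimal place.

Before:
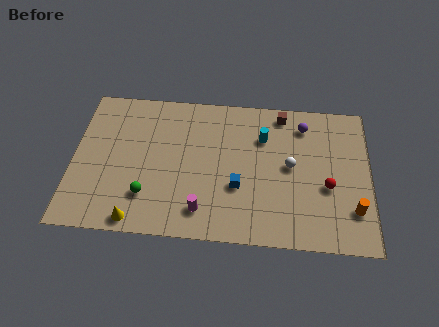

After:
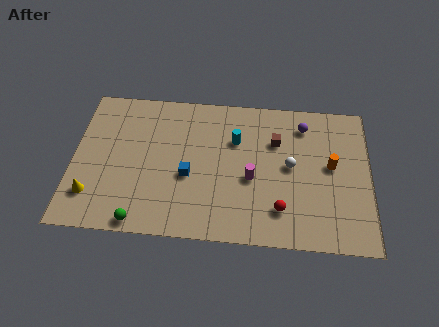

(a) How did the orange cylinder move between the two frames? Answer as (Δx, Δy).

(-1.2, 2.8)

The orange cylinder started near (15.2, 2.5) and ended near (14.0, 5.3).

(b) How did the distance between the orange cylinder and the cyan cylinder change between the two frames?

-1.2

They were about 6.6 units apart before and 5.4 after — 1.2 units closer together.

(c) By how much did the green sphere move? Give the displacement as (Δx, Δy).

(-0.3, -1.7)

The green sphere was at about (4.1, 2.5) and moved to about (3.8, 0.8).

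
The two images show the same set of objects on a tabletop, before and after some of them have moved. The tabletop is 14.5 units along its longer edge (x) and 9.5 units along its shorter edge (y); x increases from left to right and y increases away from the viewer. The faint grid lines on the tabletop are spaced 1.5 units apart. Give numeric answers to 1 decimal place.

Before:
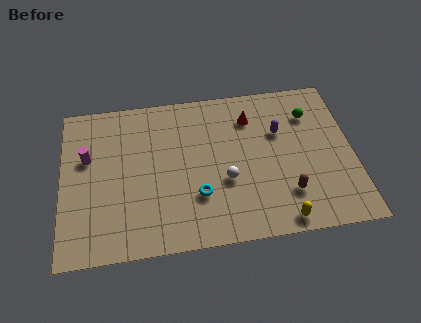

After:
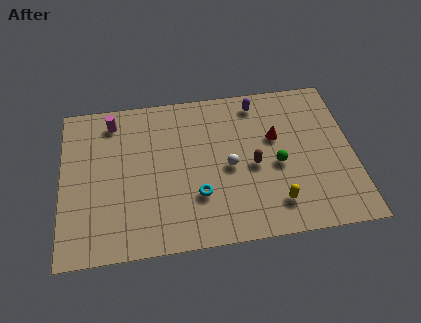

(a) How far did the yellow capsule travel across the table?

1.0

From (10.7, 0.9) to (10.5, 1.9), the yellow capsule covered √(0.2² + 1.0²) ≈ 1.0 units.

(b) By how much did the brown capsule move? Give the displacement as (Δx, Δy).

(-1.6, 1.9)

The brown capsule started near (11.1, 2.4) and ended near (9.5, 4.3).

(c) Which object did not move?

the cyan torus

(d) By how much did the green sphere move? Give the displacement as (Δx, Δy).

(-1.8, -2.9)

From the two frames, the green sphere sits at roughly (12.5, 7.1) before and (10.7, 4.2) after.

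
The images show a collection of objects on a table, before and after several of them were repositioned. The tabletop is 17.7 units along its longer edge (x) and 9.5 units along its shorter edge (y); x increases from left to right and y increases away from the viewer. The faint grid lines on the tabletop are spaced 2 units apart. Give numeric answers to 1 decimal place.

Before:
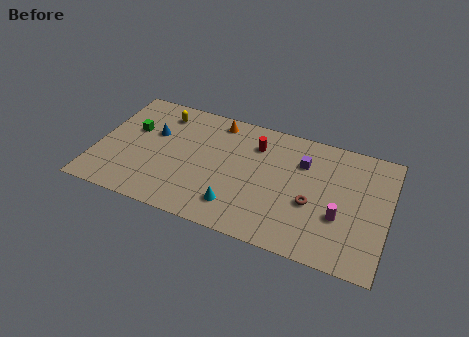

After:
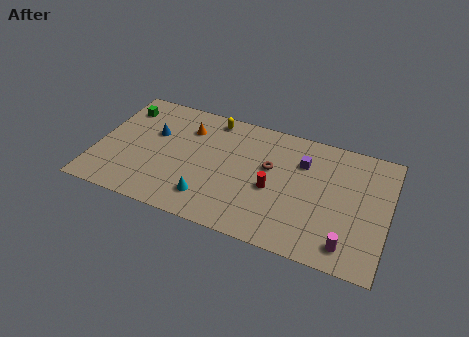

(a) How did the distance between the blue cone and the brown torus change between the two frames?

-2.9

Before: roughly 10.1 units apart; after: 7.2. That's 2.9 units closer together.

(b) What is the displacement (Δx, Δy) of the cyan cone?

(-1.7, 0.0)

The cyan cone was at about (8.8, 2.0) and moved to about (7.1, 2.0).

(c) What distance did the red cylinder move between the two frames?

3.4

The red cylinder was near (9.5, 7.2) before and (10.8, 4.1) after, so it travelled √(1.3² + 3.1²) ≈ 3.4 units.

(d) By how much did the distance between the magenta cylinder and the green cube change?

+2.4

Before: roughly 13.1 units apart; after: 15.5. That's 2.4 units further apart.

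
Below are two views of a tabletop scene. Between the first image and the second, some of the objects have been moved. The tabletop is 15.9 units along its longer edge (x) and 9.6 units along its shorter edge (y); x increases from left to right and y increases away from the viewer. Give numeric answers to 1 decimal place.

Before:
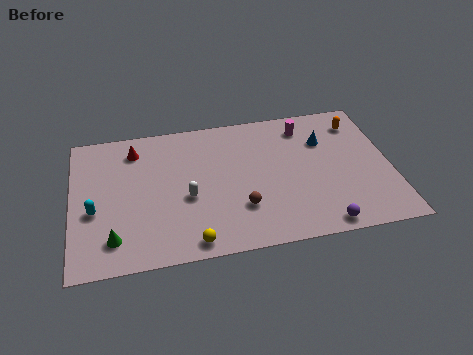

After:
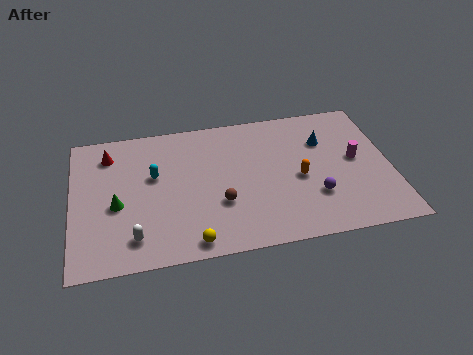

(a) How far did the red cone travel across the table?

1.3

The red cone was near (3.2, 7.8) before and (1.9, 7.7) after, so it travelled √(1.3² + 0.1²) ≈ 1.3 units.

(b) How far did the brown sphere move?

1.1

The brown sphere moved from about (8.3, 2.8) to (7.3, 3.3), a distance of √(1.0² + 0.5²) ≈ 1.1.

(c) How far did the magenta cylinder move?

3.7

From (11.8, 7.9) to (14.2, 5.1), the magenta cylinder covered √(2.4² + 2.8²) ≈ 3.7 units.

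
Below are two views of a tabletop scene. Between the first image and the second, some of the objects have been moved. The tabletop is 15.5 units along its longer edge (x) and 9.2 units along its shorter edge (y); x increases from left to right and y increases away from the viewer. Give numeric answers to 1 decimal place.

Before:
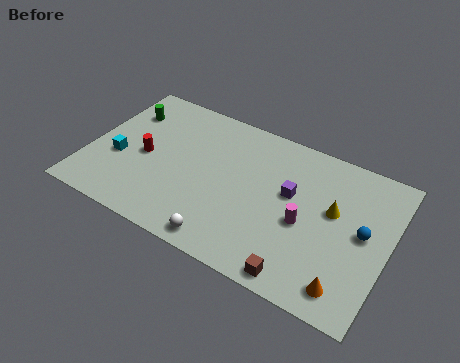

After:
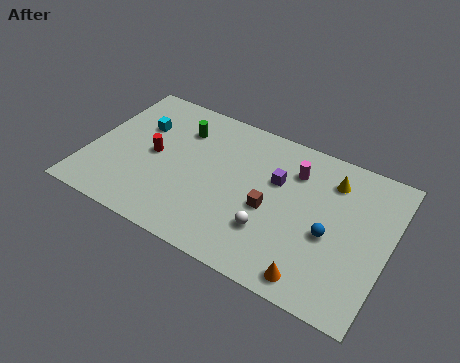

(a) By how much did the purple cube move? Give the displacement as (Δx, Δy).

(-0.8, 0.5)

The purple cube started near (10.4, 5.4) and ended near (9.6, 5.9).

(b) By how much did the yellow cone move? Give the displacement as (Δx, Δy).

(-0.3, 1.8)

The yellow cone started near (12.6, 5.4) and ended near (12.3, 7.2).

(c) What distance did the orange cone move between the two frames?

1.6

From (13.8, 1.4) to (12.2, 1.1), the orange cone covered √(1.6² + 0.3²) ≈ 1.6 units.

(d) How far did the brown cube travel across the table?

3.7

The brown cube moved from about (11.5, 0.9) to (9.5, 4.0), a distance of √(2.0² + 3.1²) ≈ 3.7.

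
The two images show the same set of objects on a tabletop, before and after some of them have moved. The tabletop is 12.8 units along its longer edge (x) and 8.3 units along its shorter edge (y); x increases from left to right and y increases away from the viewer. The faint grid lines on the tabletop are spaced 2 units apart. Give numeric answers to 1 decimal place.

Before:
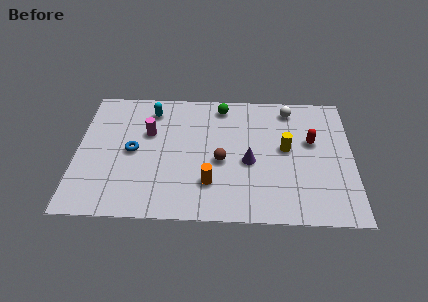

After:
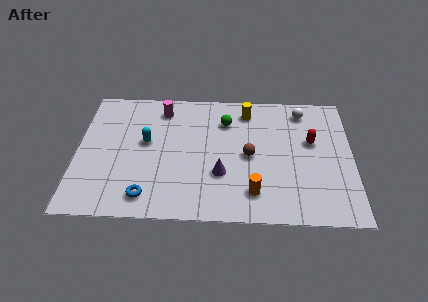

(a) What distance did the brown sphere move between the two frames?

1.4

The brown sphere was near (6.7, 3.6) before and (8.0, 4.0) after, so it travelled √(1.3² + 0.4²) ≈ 1.4 units.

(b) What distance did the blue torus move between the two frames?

2.9

From (2.6, 4.1) to (3.3, 1.3), the blue torus covered √(0.7² + 2.8²) ≈ 2.9 units.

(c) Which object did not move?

the red capsule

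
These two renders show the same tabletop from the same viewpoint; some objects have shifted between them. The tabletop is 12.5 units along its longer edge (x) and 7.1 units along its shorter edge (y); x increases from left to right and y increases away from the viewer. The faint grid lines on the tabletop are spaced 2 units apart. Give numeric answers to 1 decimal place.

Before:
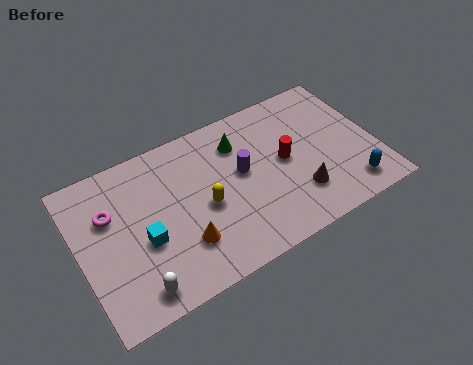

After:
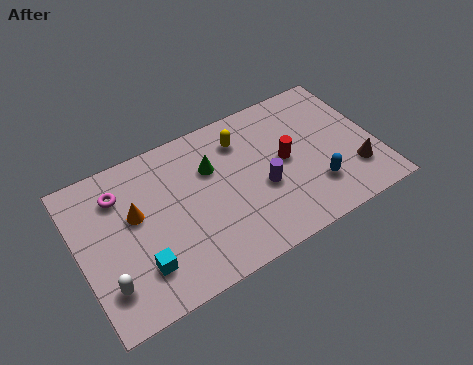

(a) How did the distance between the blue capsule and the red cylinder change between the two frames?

-1.4

They were about 3.5 units apart before and 2.1 after — 1.4 units closer together.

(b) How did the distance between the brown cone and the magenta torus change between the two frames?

+2.0

The distance was about 8.1 in the first image and 10.1 in the second, so they moved 2.0 units further apart.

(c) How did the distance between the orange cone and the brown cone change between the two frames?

+4.4

They were about 4.9 units apart before and 9.3 after — 4.4 units further apart.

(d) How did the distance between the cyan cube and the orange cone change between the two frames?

+0.7

The distance was about 1.7 in the first image and 2.4 in the second, so they moved 0.7 units further apart.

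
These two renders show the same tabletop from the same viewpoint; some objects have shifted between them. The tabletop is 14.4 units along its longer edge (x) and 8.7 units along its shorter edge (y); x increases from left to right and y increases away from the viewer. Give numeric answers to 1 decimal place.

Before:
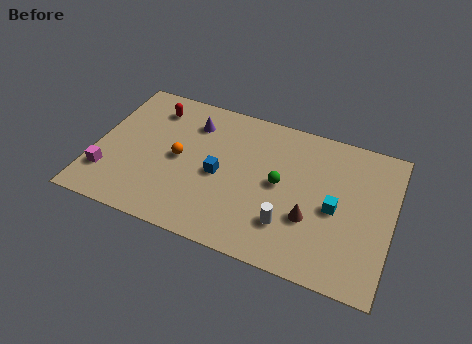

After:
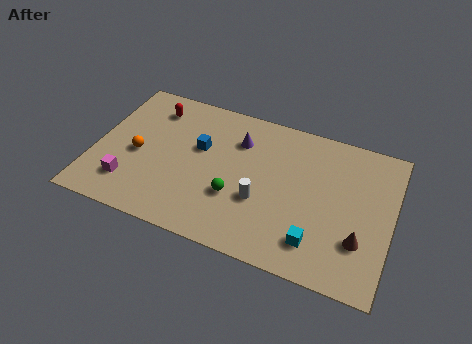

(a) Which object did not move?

the red capsule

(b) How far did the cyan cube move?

2.3

The cyan cube was near (11.7, 4.0) before and (11.0, 1.8) after, so it travelled √(0.7² + 2.2²) ≈ 2.3 units.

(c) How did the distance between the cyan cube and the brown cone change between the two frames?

+0.7

Before: roughly 1.5 units apart; after: 2.2. That's 0.7 units further apart.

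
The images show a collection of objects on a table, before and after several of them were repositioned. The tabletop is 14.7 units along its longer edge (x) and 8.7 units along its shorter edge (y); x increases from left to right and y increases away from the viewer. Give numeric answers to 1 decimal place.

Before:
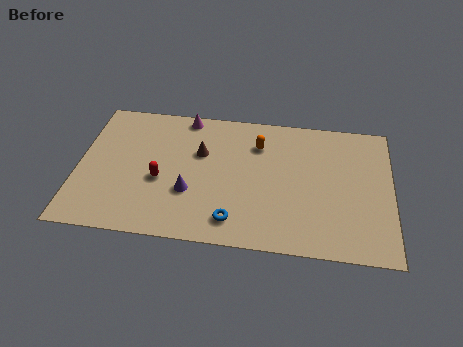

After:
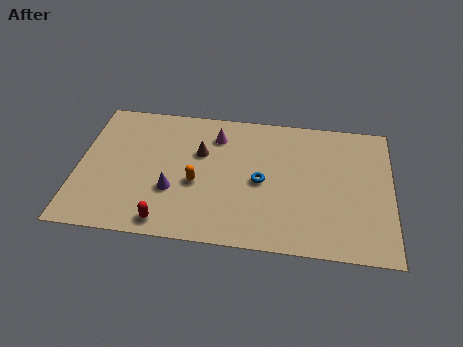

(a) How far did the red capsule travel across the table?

2.6

The red capsule was near (3.9, 3.6) before and (4.3, 1.0) after, so it travelled √(0.4² + 2.6²) ≈ 2.6 units.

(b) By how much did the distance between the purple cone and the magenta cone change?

-0.7

Before: roughly 4.9 units apart; after: 4.2. That's 0.7 units closer together.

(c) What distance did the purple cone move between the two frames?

0.8

From (5.3, 3.0) to (4.5, 3.0), the purple cone covered √(0.8² + 0.0²) ≈ 0.8 units.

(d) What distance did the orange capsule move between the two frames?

4.0

From (8.4, 6.5) to (5.6, 3.6), the orange capsule covered √(2.8² + 2.9²) ≈ 4.0 units.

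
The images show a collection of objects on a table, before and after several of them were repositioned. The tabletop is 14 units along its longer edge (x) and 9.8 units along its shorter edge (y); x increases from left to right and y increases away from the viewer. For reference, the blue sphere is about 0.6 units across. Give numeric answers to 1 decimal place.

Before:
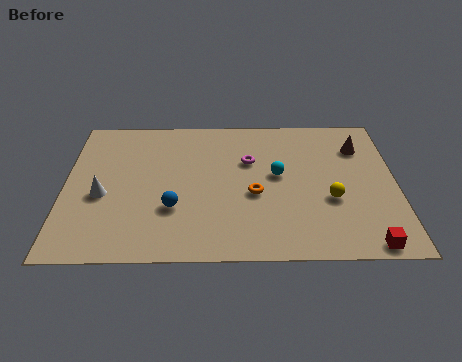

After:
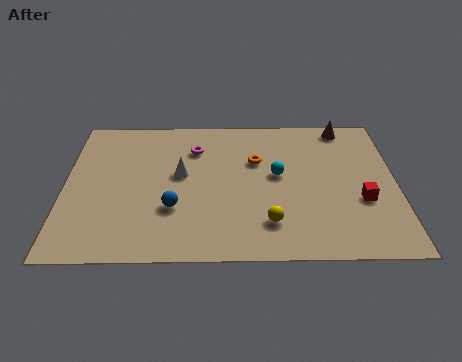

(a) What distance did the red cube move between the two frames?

2.8

From (12.6, 0.8) to (12.5, 3.6), the red cube covered √(0.1² + 2.8²) ≈ 2.8 units.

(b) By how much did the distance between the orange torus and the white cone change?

-3.1

Before: roughly 6.4 units apart; after: 3.3. That's 3.1 units closer together.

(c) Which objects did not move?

the blue sphere and the cyan sphere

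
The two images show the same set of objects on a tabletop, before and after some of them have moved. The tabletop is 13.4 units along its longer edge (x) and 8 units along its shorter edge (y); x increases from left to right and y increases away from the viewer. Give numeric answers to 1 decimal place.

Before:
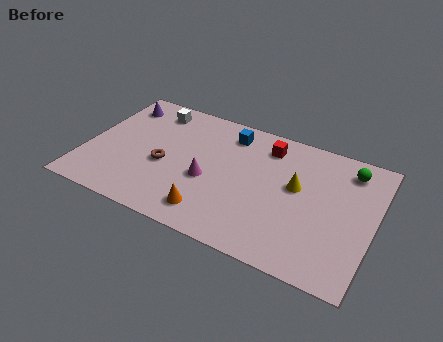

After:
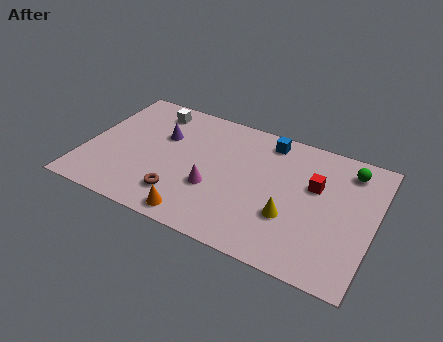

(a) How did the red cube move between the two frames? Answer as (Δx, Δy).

(2.4, -1.5)

From the two frames, the red cube sits at roughly (8.2, 6.5) before and (10.6, 5.0) after.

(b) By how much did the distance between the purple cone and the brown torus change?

-0.4

The distance was about 4.0 in the first image and 3.6 in the second, so they moved 0.4 units closer together.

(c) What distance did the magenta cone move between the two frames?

0.5

The magenta cone moved from about (5.8, 3.3) to (6.1, 2.9), a distance of √(0.3² + 0.4²) ≈ 0.5.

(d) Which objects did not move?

the white cube and the green sphere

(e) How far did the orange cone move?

0.8

The orange cone moved from about (6.2, 1.4) to (5.6, 0.9), a distance of √(0.6² + 0.5²) ≈ 0.8.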